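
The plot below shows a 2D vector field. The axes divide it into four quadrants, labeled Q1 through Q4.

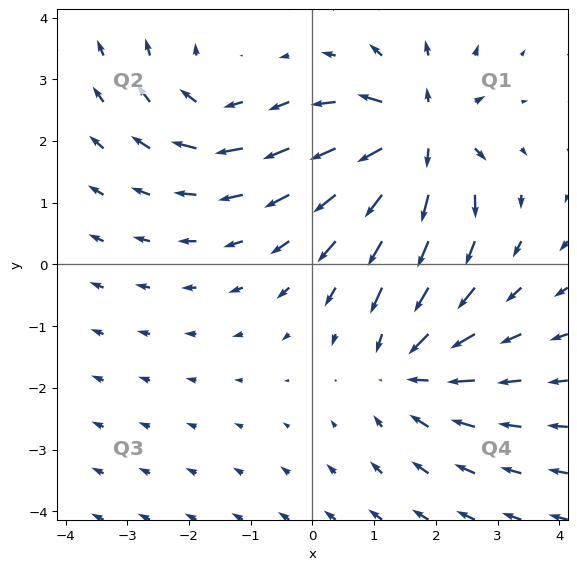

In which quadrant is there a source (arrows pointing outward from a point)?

The source sits at approximately (1.7, 2.1), which lies in quadrant Q1. The divergence there is about +6, positive as expected for a source.

Q1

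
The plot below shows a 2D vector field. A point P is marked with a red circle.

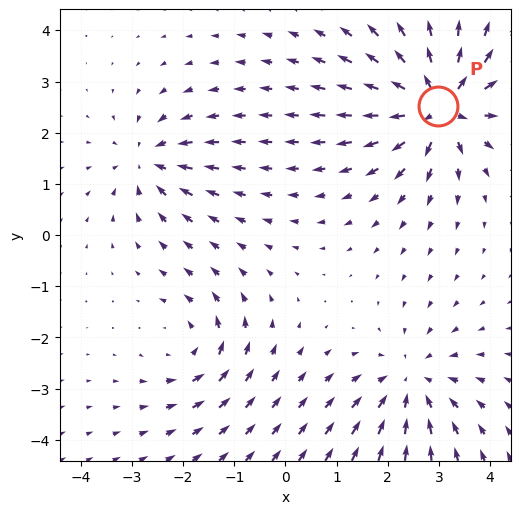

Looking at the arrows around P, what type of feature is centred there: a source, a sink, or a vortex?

At P (3.0, 2.5) the arrows spread outward. Divergence about +7, curl ≈0 — positive divergence with near-zero curl is a source.

source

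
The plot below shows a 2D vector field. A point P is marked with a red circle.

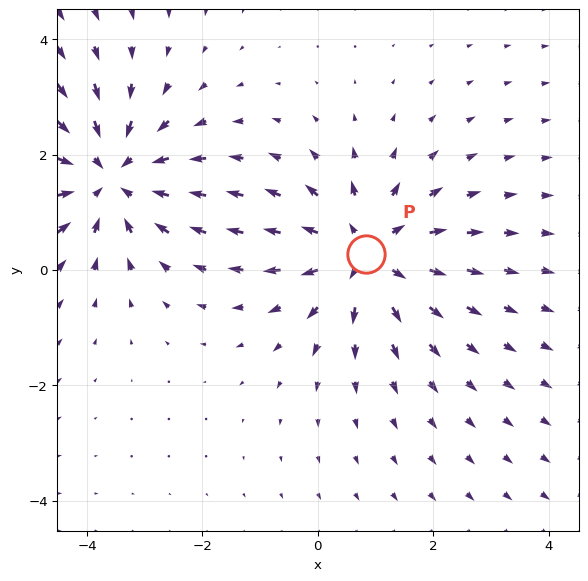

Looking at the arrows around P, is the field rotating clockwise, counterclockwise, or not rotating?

Near P at (0.8, 0.3) the arrows show no circulation. The curl there is ≈0.

not rotating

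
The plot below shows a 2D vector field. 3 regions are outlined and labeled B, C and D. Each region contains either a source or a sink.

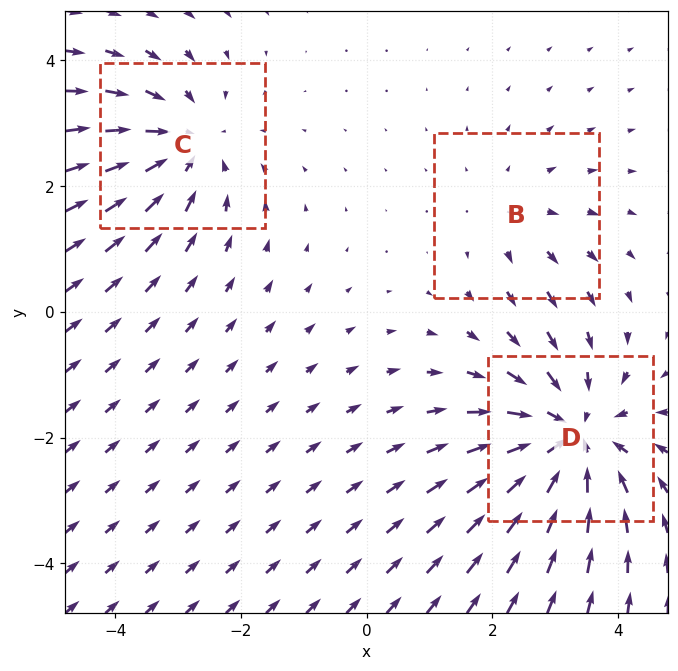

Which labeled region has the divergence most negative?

D

Divergence at each region's feature centre — B: about +2, C: about -3, D: about -4. Region D is most negative.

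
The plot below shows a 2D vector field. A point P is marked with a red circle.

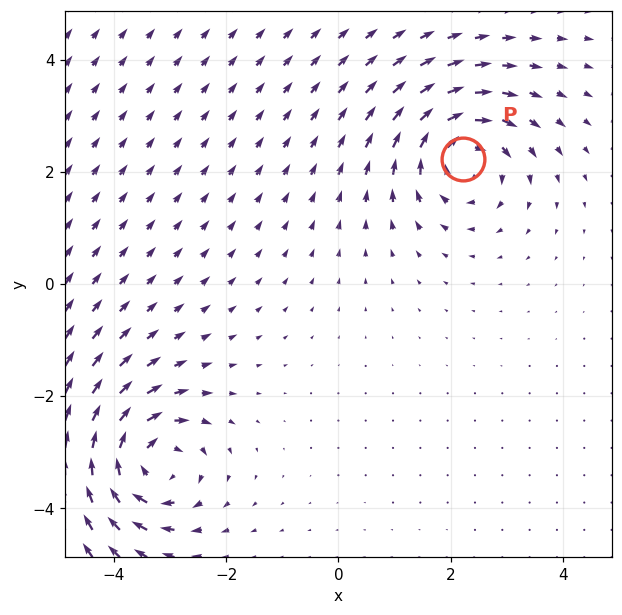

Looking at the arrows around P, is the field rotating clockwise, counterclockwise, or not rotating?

clockwise

Near P at (2.2, 2.2) the arrows circulate clockwise. The curl (z-component) there is about -6; negative curl means clockwise rotation.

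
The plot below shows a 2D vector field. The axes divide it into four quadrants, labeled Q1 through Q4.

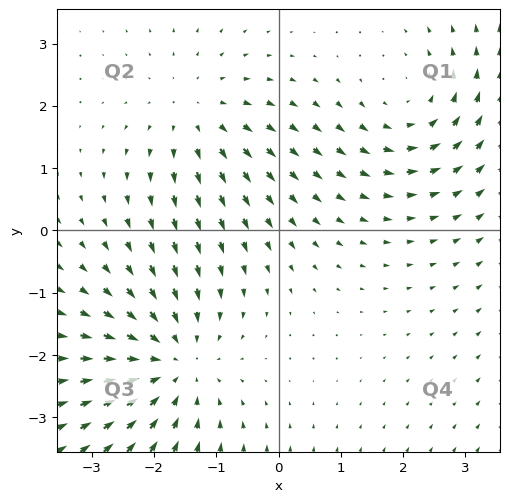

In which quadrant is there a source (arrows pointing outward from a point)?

The source sits at approximately (-1.3, 1.9), which lies in quadrant Q2. The divergence there is about +2, positive as expected for a source.

Q2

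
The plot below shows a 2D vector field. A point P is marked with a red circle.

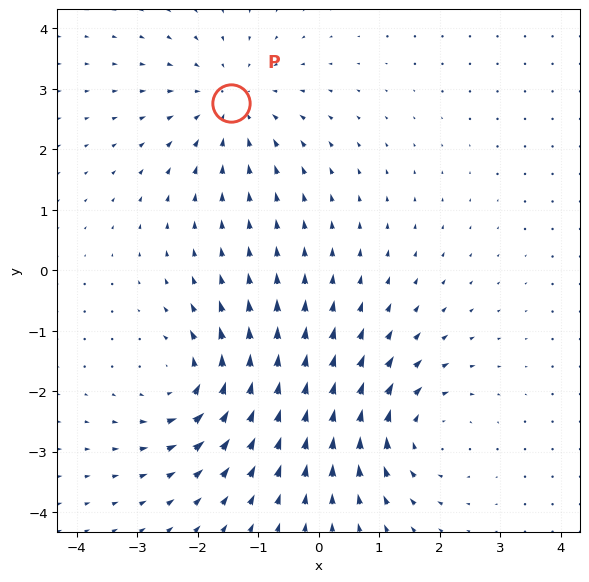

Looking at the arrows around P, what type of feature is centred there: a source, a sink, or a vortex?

At P (-1.4, 2.8) the arrows converge inward. Divergence about -3, curl ≈0 — negative divergence with near-zero curl is a sink.

sink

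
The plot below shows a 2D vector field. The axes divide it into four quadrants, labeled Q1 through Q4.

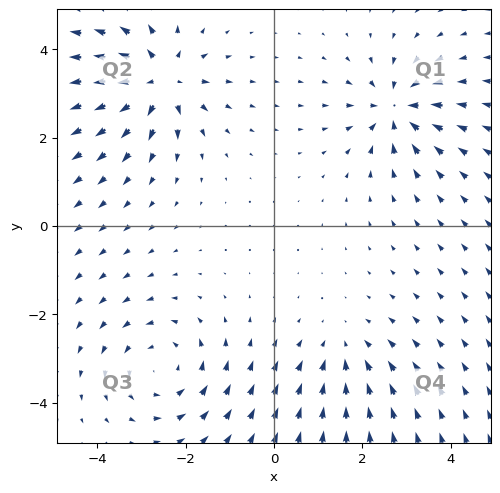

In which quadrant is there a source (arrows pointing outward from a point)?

The source sits at approximately (-2.6, 3.3), which lies in quadrant Q2. The divergence there is about +6, positive as expected for a source.

Q2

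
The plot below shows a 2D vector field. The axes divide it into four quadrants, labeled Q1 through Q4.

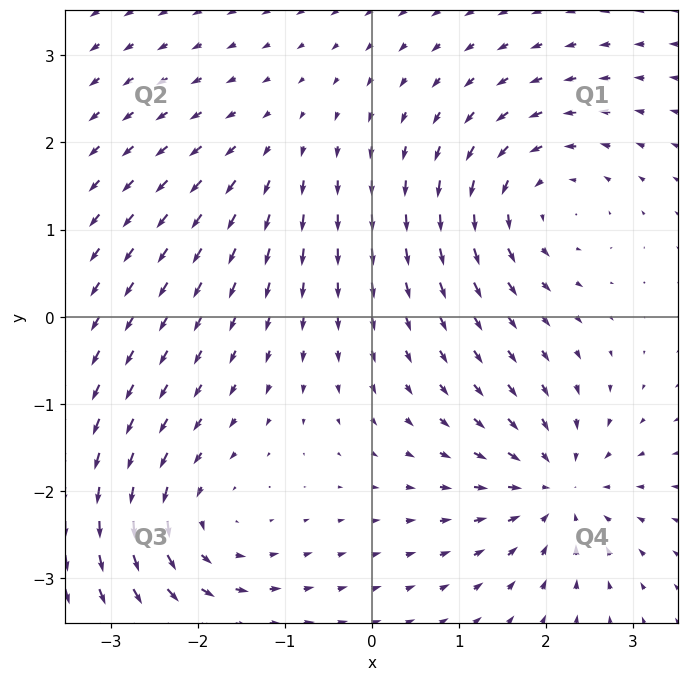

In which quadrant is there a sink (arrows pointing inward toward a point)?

The sink sits at approximately (2.1, -2.0), which lies in quadrant Q4. The divergence there is about -6, negative as expected for a sink.

Q4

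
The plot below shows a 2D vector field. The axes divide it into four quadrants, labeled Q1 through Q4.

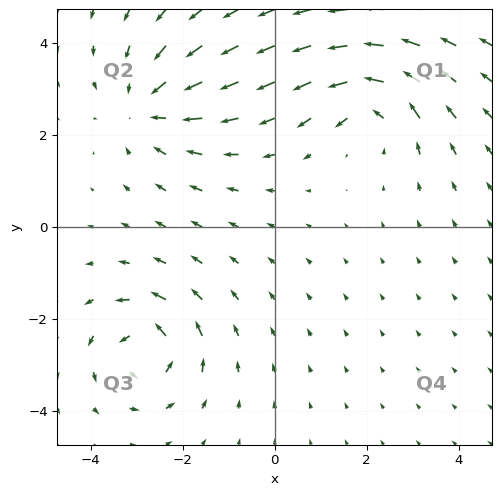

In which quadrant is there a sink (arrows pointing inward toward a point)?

The sink sits at approximately (-2.8, 2.6), which lies in quadrant Q2. The divergence there is about -4, negative as expected for a sink.

Q2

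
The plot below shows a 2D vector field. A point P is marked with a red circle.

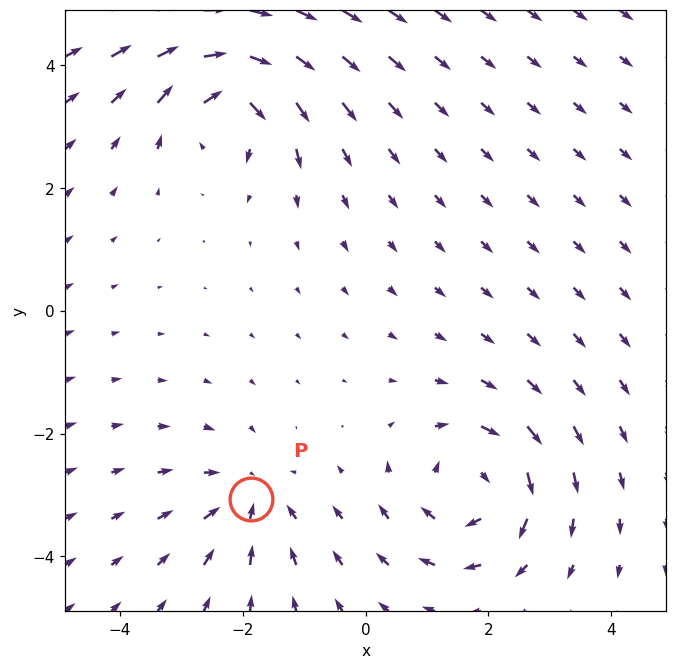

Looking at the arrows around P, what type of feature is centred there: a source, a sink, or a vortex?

At P (-1.9, -3.1) the arrows converge inward. Divergence about -4, curl ≈0 — negative divergence with near-zero curl is a sink.

sink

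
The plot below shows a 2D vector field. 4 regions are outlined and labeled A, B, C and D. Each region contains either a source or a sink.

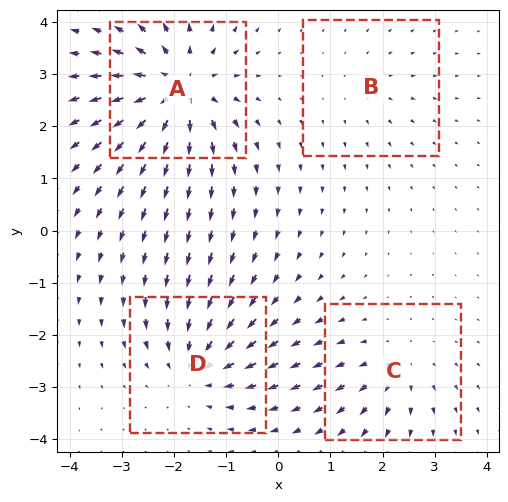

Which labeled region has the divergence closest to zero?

B

Divergence at each region's feature centre — A: about +8, B: about +2, C: about +4, D: about -5. Region B is closest to zero.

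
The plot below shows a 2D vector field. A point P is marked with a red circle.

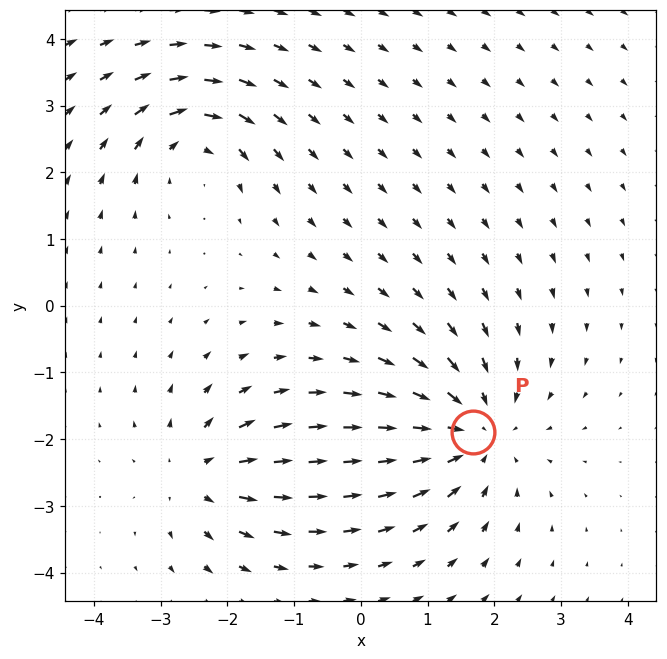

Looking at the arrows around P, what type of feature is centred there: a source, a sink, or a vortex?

sink

At P (1.7, -1.9) the arrows converge inward. Divergence about -3, curl ≈0 — negative divergence with near-zero curl is a sink.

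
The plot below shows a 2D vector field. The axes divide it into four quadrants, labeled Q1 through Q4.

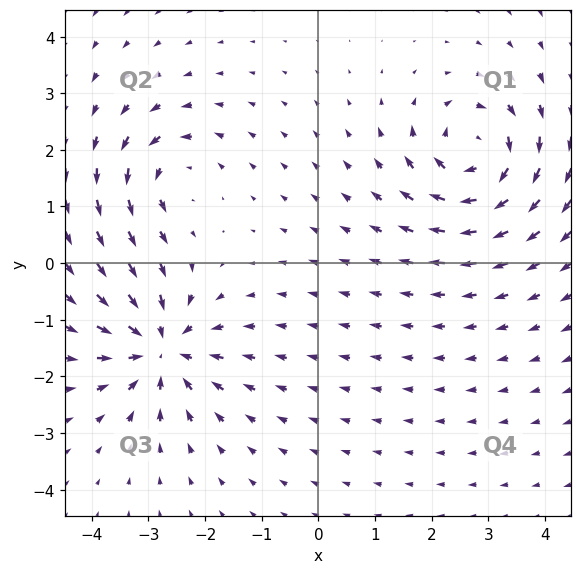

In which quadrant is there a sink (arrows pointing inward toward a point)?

Q3

The sink sits at approximately (-2.8, -1.5), which lies in quadrant Q3. The divergence there is about -5, negative as expected for a sink.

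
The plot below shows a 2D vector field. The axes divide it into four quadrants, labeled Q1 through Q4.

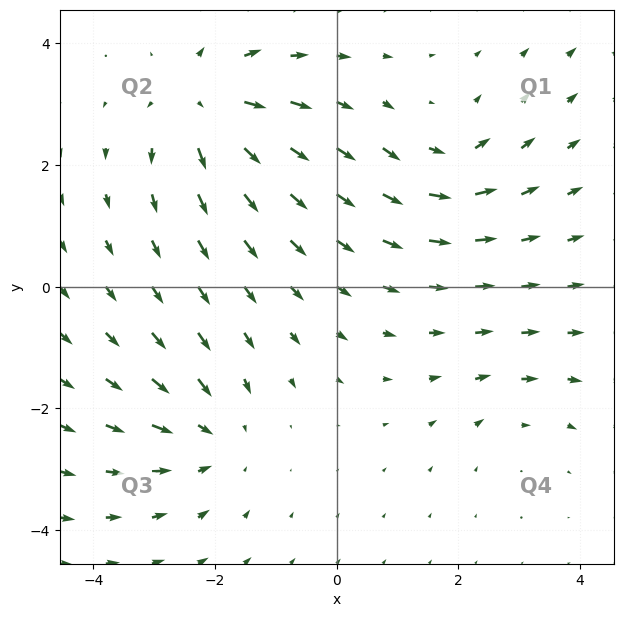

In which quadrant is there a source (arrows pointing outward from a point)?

The source sits at approximately (-2.2, 3.0), which lies in quadrant Q2. The divergence there is about +5, positive as expected for a source.

Q2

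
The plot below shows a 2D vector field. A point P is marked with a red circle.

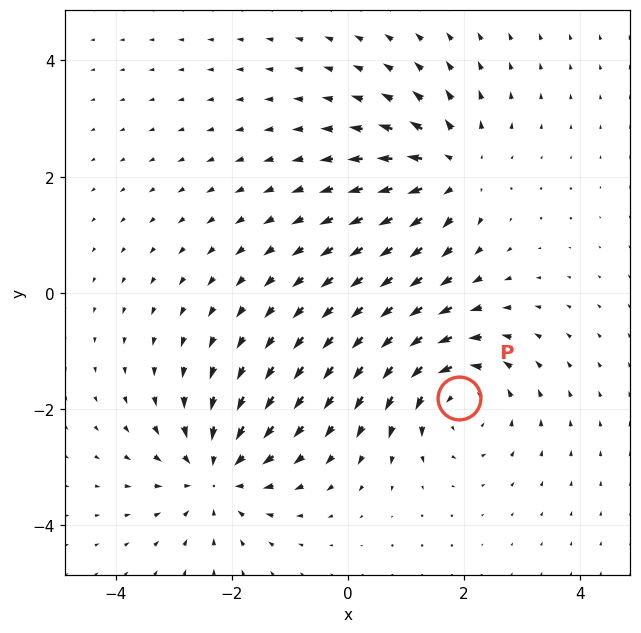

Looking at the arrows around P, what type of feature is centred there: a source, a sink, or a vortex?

vortex

At P (1.9, -1.8) the arrows circulate counterclockwise. Divergence ≈0, curl about +5 — near-zero divergence with nonzero curl is a vortex.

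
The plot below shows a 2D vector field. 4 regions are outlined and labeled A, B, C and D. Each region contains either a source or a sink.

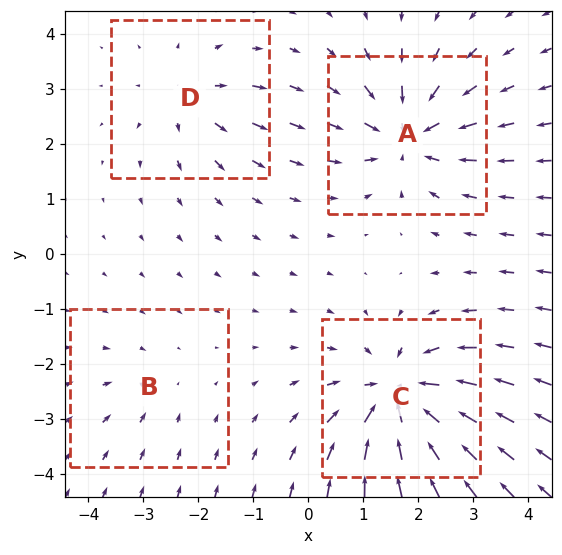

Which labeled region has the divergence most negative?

C

Divergence at each region's feature centre — A: about -6, B: about -2, C: about -7, D: about +4. Region C is most negative.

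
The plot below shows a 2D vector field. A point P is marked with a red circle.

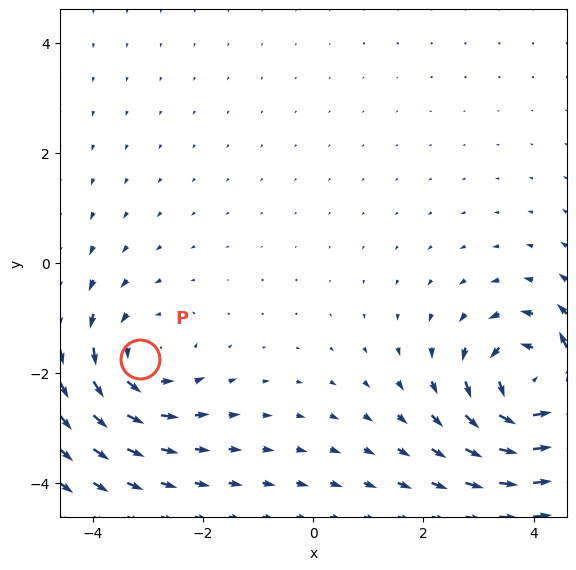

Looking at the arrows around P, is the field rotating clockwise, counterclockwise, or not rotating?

Near P at (-3.1, -1.7) the arrows circulate counterclockwise. The curl (z-component) there is about +3; positive curl means counterclockwise rotation.

counterclockwise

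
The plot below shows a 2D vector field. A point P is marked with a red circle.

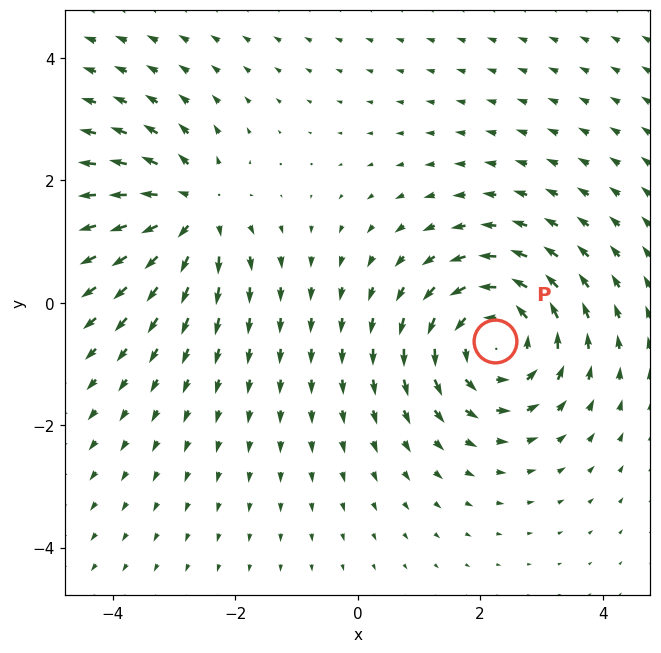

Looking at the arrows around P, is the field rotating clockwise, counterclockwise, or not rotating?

Near P at (2.2, -0.6) the arrows circulate counterclockwise. The curl (z-component) there is about +4; positive curl means counterclockwise rotation.

counterclockwise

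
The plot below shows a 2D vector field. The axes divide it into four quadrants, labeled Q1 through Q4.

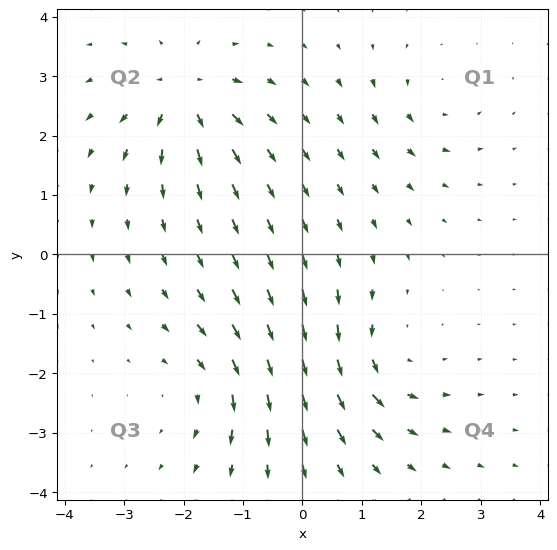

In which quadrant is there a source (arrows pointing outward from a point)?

Q2

The source sits at approximately (-2.0, 2.7), which lies in quadrant Q2. The divergence there is about +6, positive as expected for a source.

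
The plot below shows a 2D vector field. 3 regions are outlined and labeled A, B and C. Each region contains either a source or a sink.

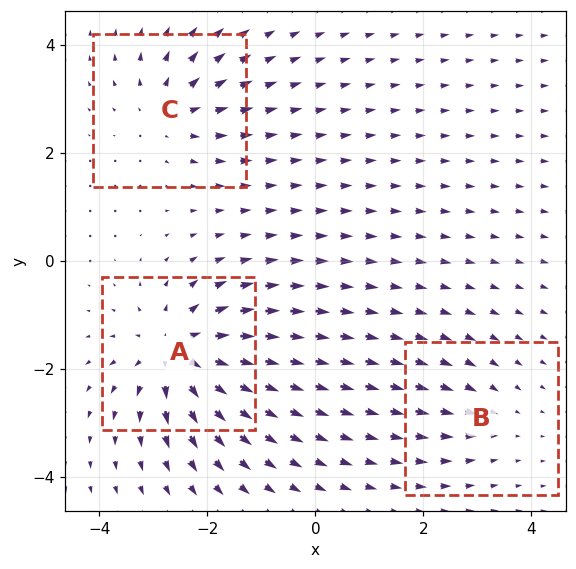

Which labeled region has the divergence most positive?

A

Divergence at each region's feature centre — A: about +6, B: about -2, C: about +4. Region A is most positive.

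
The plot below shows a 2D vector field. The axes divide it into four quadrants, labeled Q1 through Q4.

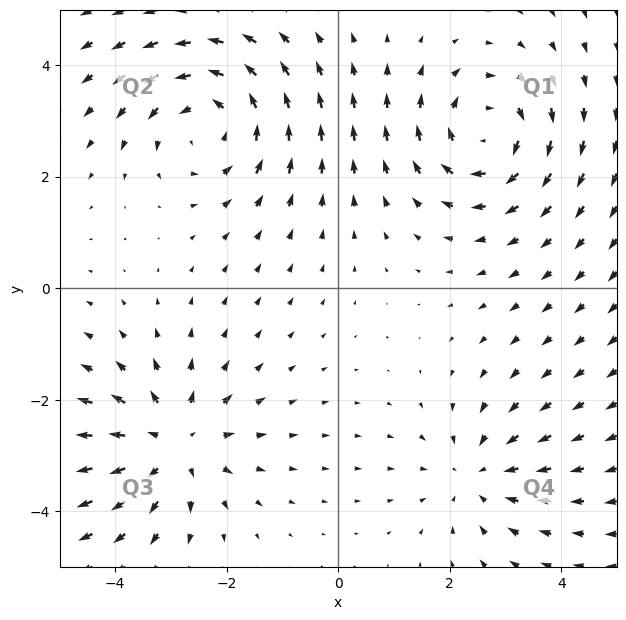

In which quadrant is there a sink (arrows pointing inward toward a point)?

Q4

The sink sits at approximately (2.5, -3.3), which lies in quadrant Q4. The divergence there is about -3, negative as expected for a sink.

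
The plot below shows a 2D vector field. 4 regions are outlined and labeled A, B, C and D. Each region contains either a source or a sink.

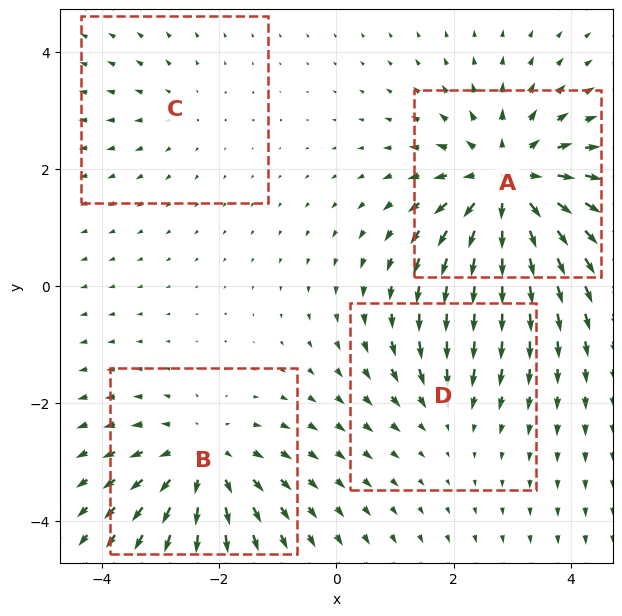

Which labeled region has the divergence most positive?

A

Divergence at each region's feature centre — A: about +7, B: about +5, C: about +2, D: about -3. Region A is most positive.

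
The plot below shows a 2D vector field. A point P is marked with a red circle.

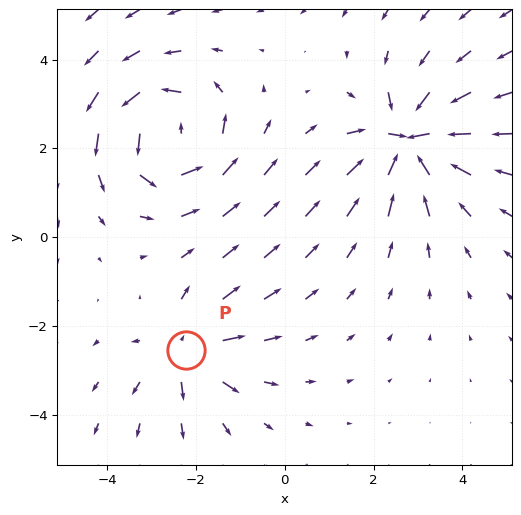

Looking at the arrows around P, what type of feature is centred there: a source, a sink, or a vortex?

source

At P (-2.2, -2.6) the arrows spread outward. Divergence about +4, curl ≈0 — positive divergence with near-zero curl is a source.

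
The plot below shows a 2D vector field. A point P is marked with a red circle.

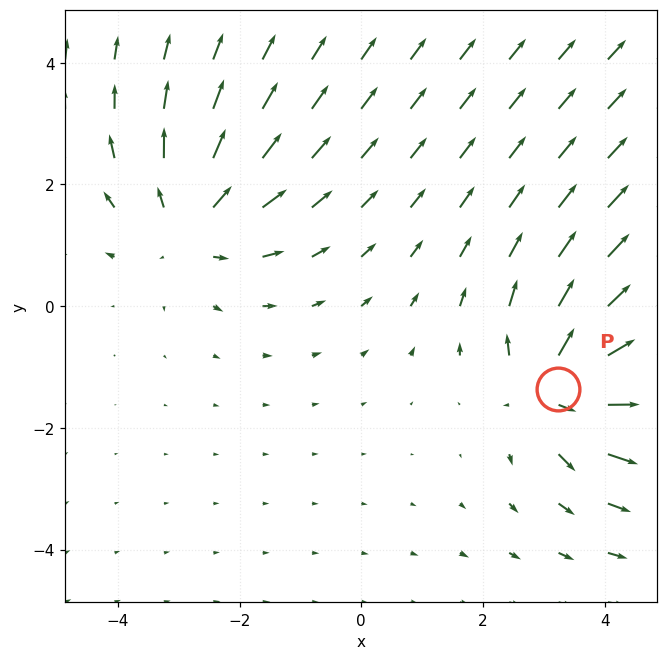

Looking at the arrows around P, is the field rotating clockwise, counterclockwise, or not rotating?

Near P at (3.2, -1.4) the arrows show no circulation. The curl there is ≈0.

not rotating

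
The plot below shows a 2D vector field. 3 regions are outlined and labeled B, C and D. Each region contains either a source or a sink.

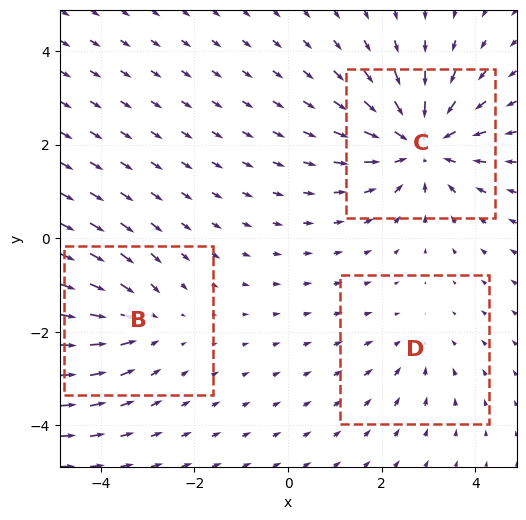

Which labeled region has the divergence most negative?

Divergence at each region's feature centre — B: about -3, C: about -5, D: about -2. Region C is most negative.

C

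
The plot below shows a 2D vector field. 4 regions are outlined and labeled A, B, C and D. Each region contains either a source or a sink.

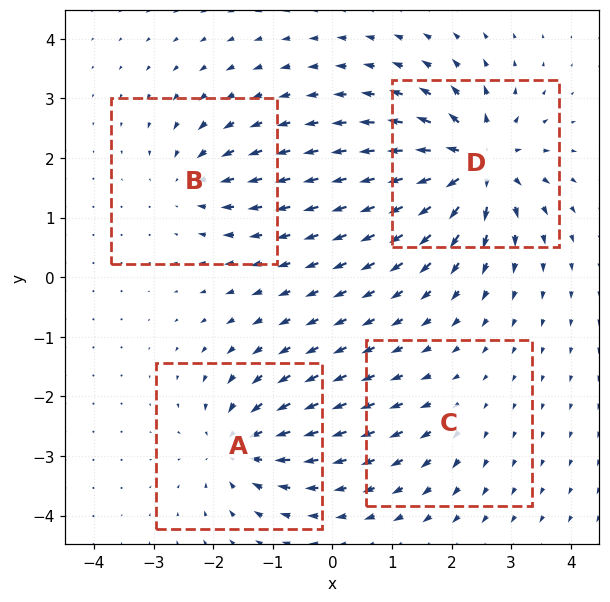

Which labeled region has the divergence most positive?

Divergence at each region's feature centre — A: about -6, B: about -4, C: about +3, D: about +9. Region D is most positive.

D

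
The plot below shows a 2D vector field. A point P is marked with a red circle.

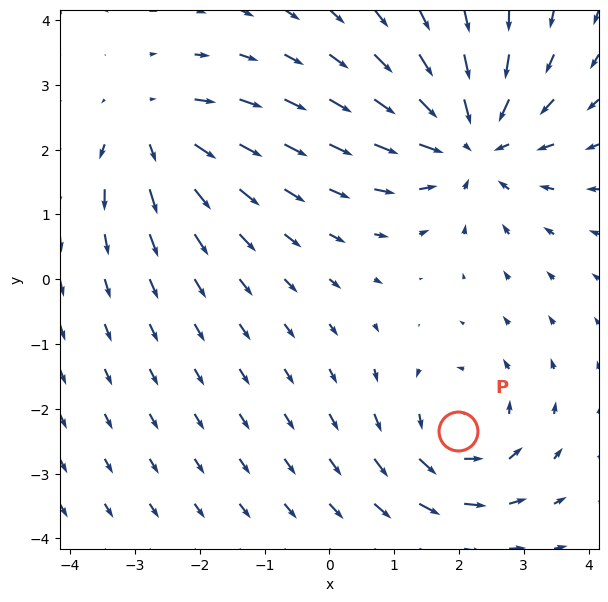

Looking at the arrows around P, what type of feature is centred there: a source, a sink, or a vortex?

vortex

At P (2.0, -2.3) the arrows circulate counterclockwise. Divergence ≈0, curl about +4 — near-zero divergence with nonzero curl is a vortex.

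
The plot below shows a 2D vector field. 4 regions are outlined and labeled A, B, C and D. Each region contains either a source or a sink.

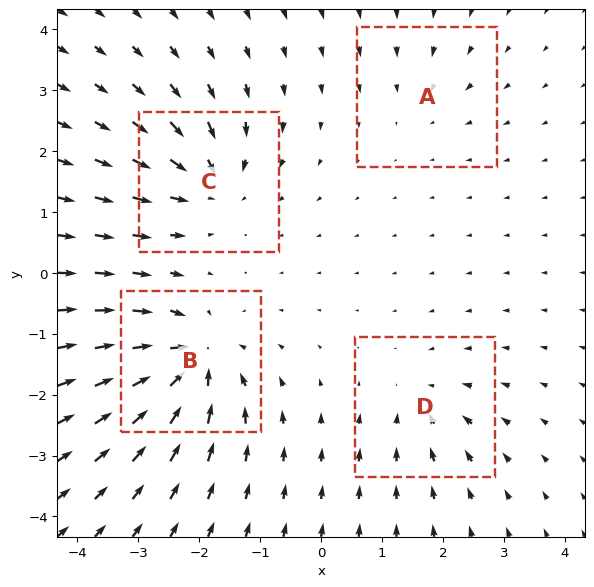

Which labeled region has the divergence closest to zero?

A

Divergence at each region's feature centre — A: about -3, B: about -8, C: about -6, D: about -4. Region A is closest to zero.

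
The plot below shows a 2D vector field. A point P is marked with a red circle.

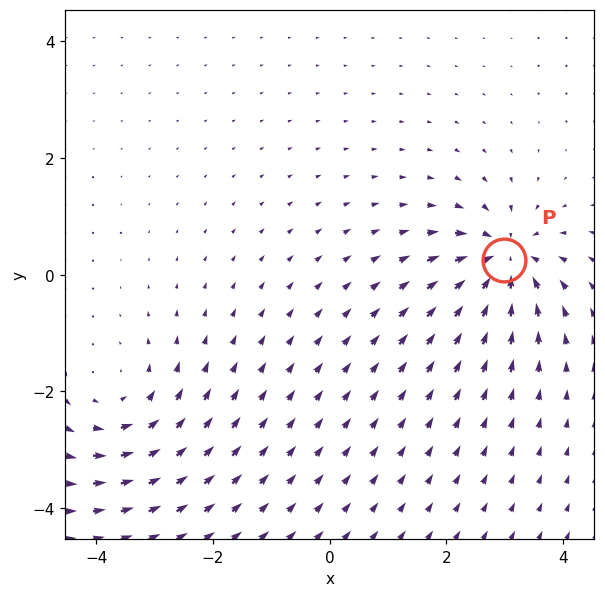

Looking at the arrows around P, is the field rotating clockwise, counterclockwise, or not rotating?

Near P at (3.0, 0.2) the arrows show no circulation. The curl there is ≈0.

not rotating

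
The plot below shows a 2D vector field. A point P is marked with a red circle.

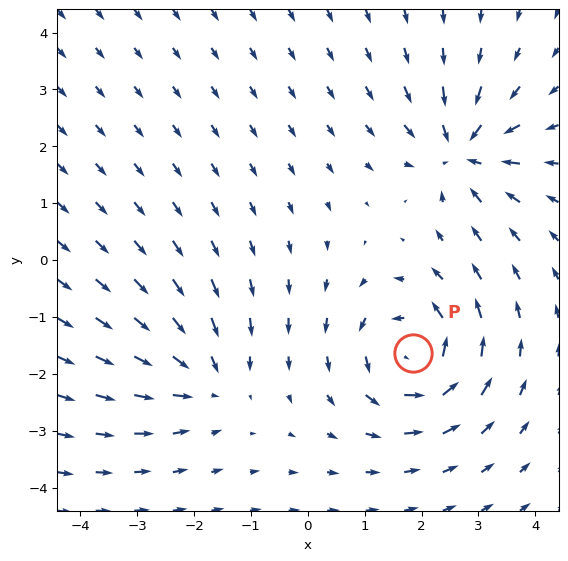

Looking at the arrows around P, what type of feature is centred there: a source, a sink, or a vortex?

vortex

At P (1.8, -1.6) the arrows circulate counterclockwise. Divergence ≈0, curl about +5 — near-zero divergence with nonzero curl is a vortex.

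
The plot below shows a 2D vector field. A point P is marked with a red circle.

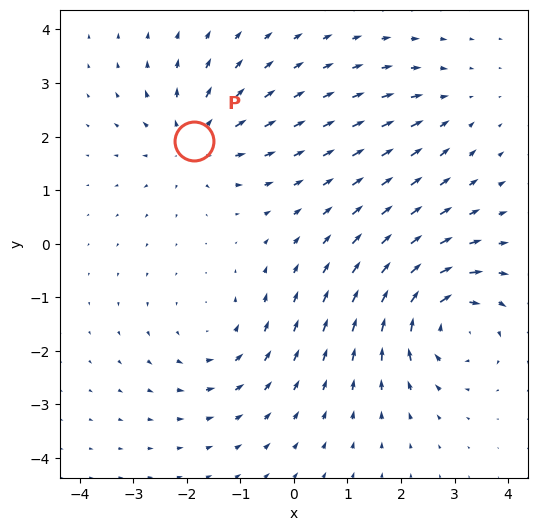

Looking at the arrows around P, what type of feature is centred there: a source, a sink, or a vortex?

source

At P (-1.9, 1.9) the arrows spread outward. Divergence about +4, curl ≈0 — positive divergence with near-zero curl is a source.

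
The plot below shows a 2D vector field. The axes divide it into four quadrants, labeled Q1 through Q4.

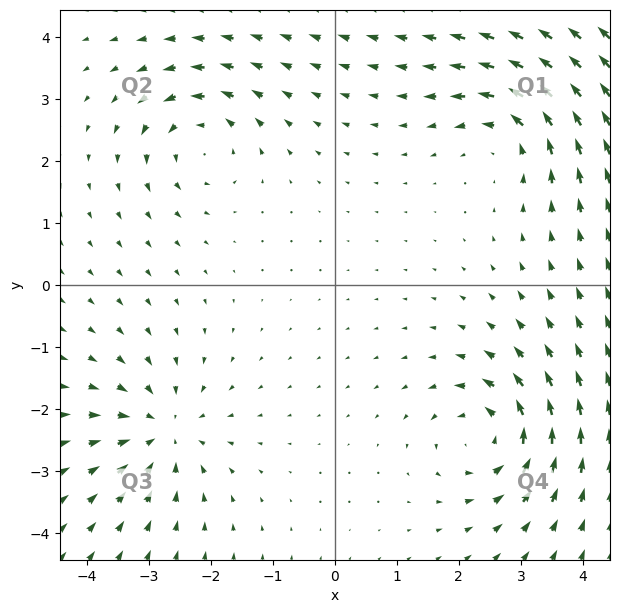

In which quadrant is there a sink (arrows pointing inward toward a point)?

The sink sits at approximately (-2.8, -2.4), which lies in quadrant Q3. The divergence there is about -4, negative as expected for a sink.

Q3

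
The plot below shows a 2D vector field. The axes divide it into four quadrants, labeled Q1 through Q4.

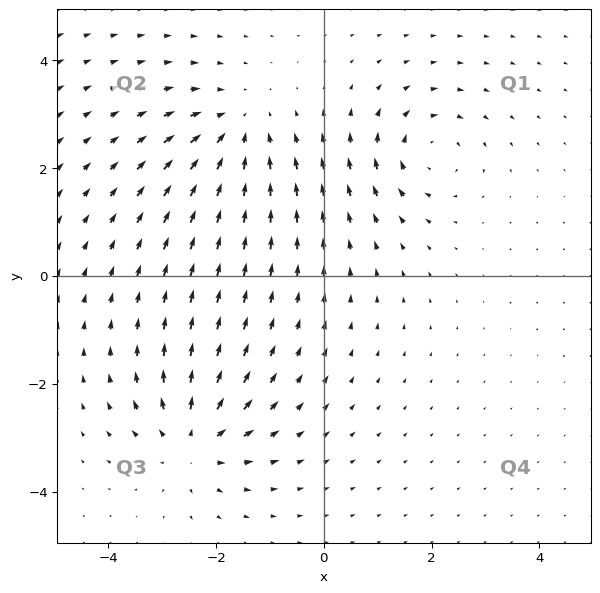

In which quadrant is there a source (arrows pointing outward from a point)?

The source sits at approximately (-2.4, -3.1), which lies in quadrant Q3. The divergence there is about +6, positive as expected for a source.

Q3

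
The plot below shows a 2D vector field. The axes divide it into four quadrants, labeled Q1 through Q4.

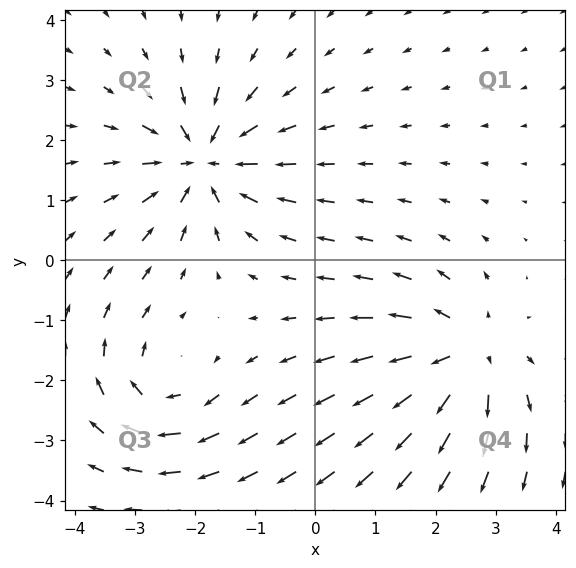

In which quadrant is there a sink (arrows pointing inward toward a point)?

Q2

The sink sits at approximately (-1.9, 1.6), which lies in quadrant Q2. The divergence there is about -6, negative as expected for a sink.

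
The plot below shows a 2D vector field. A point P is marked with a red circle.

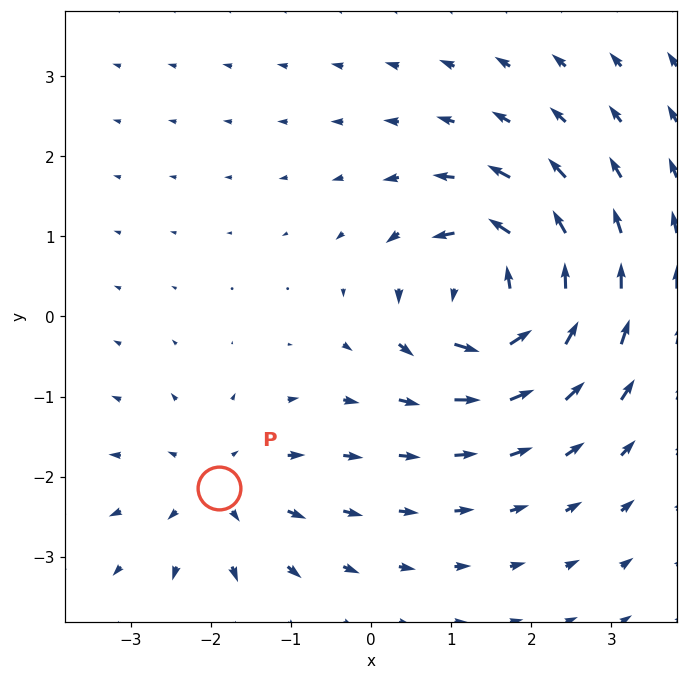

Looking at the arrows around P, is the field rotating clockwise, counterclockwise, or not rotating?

not rotating

Near P at (-1.9, -2.1) the arrows show no circulation. The curl there is ≈0.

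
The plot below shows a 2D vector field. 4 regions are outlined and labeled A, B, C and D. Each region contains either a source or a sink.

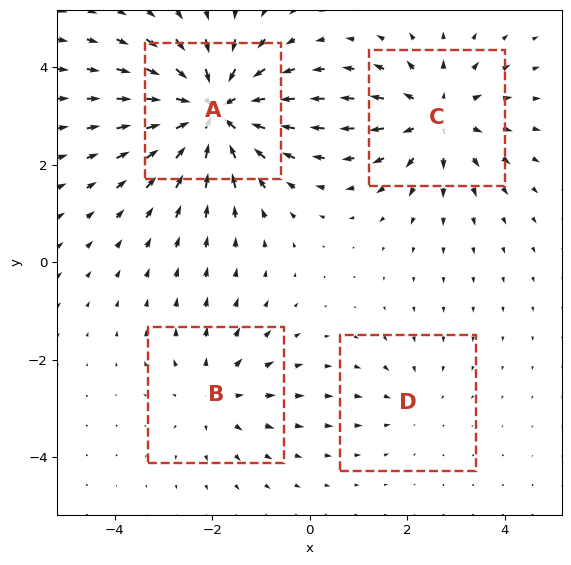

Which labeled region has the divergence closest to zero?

D

Divergence at each region's feature centre — A: about -7, B: about +3, C: about +5, D: about -2. Region D is closest to zero.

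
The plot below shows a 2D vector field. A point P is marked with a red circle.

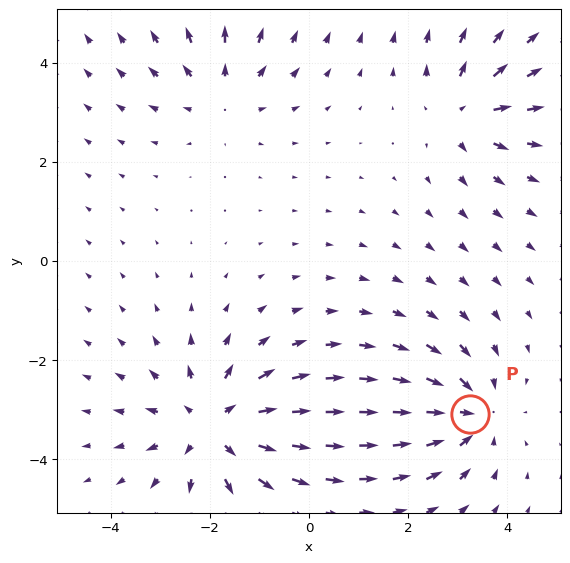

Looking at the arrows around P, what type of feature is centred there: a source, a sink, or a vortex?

sink

At P (3.2, -3.1) the arrows converge inward. Divergence about -3, curl ≈0 — negative divergence with near-zero curl is a sink.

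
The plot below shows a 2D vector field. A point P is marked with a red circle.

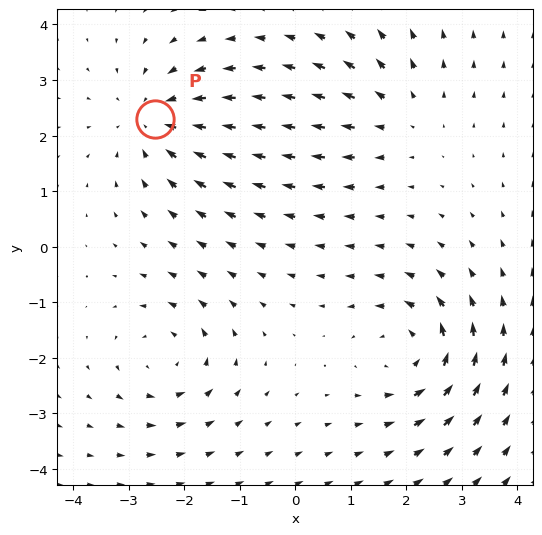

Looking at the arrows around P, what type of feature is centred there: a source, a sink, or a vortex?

At P (-2.5, 2.3) the arrows converge inward. Divergence about -4, curl ≈0 — negative divergence with near-zero curl is a sink.

sink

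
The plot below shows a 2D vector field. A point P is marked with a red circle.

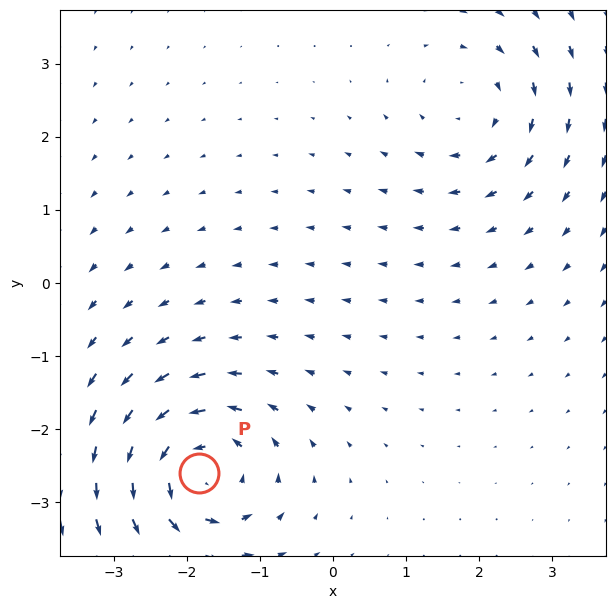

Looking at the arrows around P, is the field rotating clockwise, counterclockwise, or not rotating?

counterclockwise

Near P at (-1.8, -2.6) the arrows circulate counterclockwise. The curl (z-component) there is about +6; positive curl means counterclockwise rotation.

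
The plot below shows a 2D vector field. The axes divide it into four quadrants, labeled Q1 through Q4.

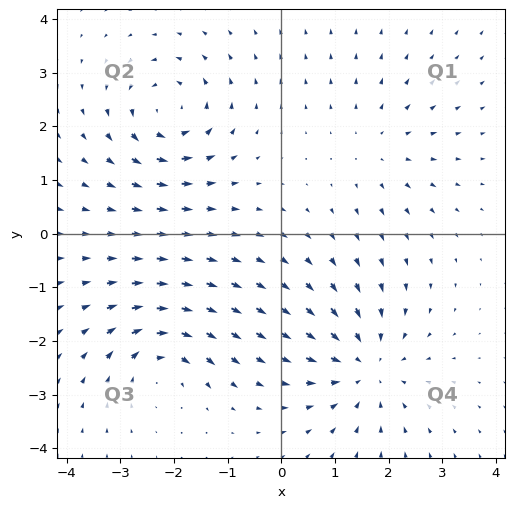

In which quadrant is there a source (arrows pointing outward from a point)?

Q1

The source sits at approximately (1.8, 1.6), which lies in quadrant Q1. The divergence there is about +3, positive as expected for a source.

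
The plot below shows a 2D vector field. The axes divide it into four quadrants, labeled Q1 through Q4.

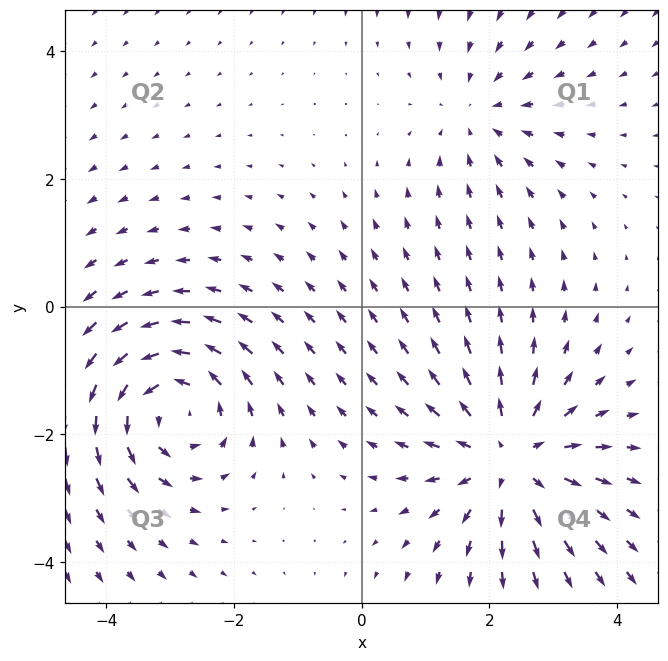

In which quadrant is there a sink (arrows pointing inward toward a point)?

The sink sits at approximately (1.8, 3.0), which lies in quadrant Q1. The divergence there is about -3, negative as expected for a sink.

Q1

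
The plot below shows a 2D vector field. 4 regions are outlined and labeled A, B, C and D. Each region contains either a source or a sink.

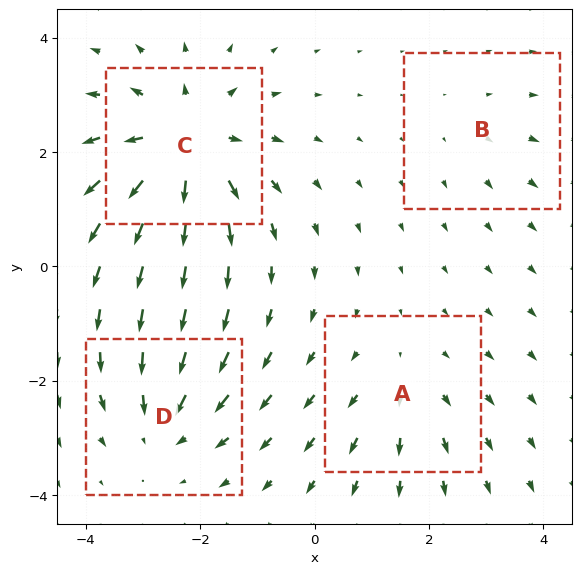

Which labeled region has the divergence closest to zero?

B

Divergence at each region's feature centre — A: about +3, B: about +2, C: about +7, D: about -4. Region B is closest to zero.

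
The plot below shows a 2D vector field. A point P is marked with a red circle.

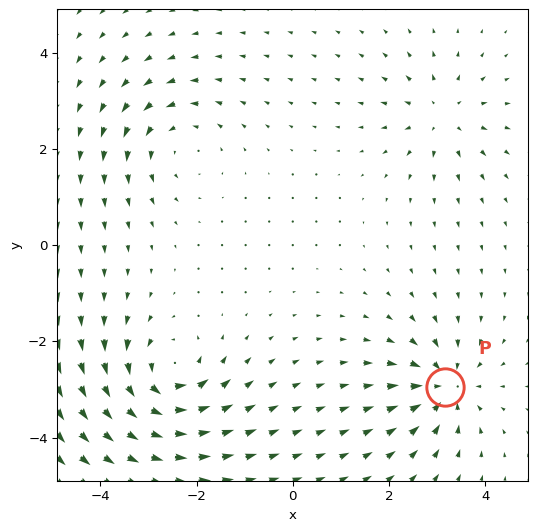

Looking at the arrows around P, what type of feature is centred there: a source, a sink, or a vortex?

sink

At P (3.2, -2.9) the arrows converge inward. Divergence about -5, curl ≈0 — negative divergence with near-zero curl is a sink.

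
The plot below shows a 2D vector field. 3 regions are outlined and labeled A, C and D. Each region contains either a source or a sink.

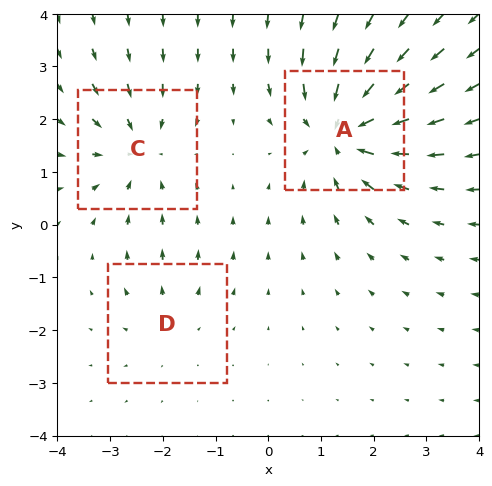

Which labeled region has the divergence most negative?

A

Divergence at each region's feature centre — A: about -5, C: about -3, D: about +2. Region A is most negative.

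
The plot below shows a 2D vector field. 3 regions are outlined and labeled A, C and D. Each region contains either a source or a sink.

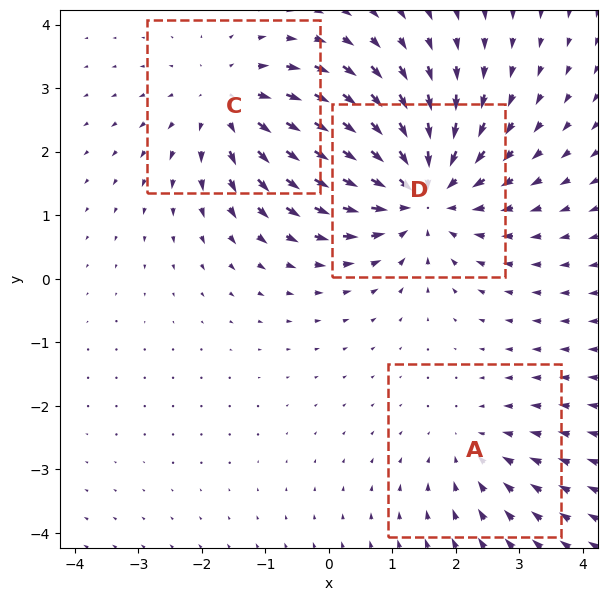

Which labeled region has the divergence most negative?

D

Divergence at each region's feature centre — A: about -2, C: about +3, D: about -4. Region D is most negative.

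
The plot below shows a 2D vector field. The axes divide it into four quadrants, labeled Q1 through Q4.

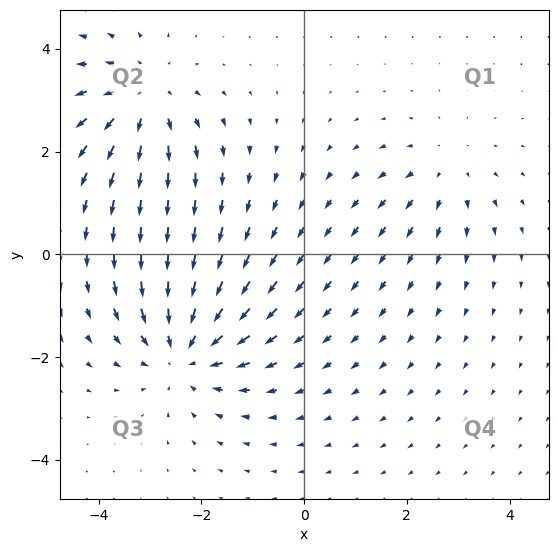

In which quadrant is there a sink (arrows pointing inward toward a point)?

The sink sits at approximately (-2.3, -1.9), which lies in quadrant Q3. The divergence there is about -4, negative as expected for a sink.

Q3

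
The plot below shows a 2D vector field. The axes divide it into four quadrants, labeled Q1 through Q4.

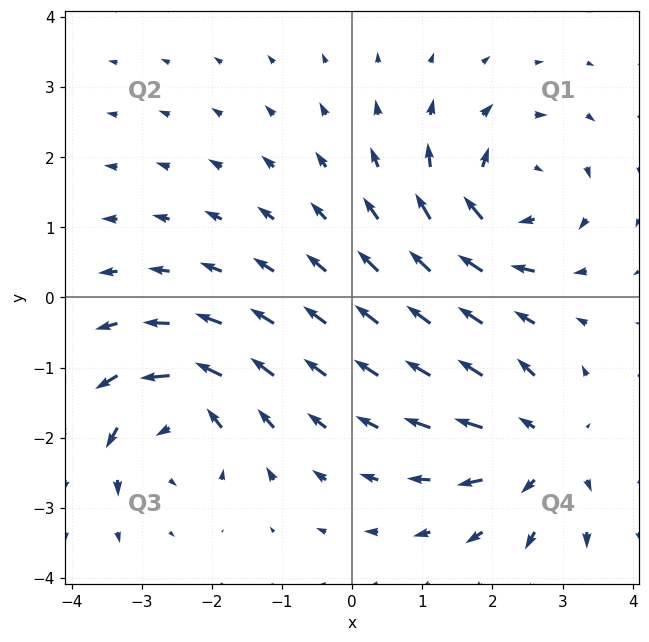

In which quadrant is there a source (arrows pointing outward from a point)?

The source sits at approximately (2.7, -2.2), which lies in quadrant Q4. The divergence there is about +5, positive as expected for a source.

Q4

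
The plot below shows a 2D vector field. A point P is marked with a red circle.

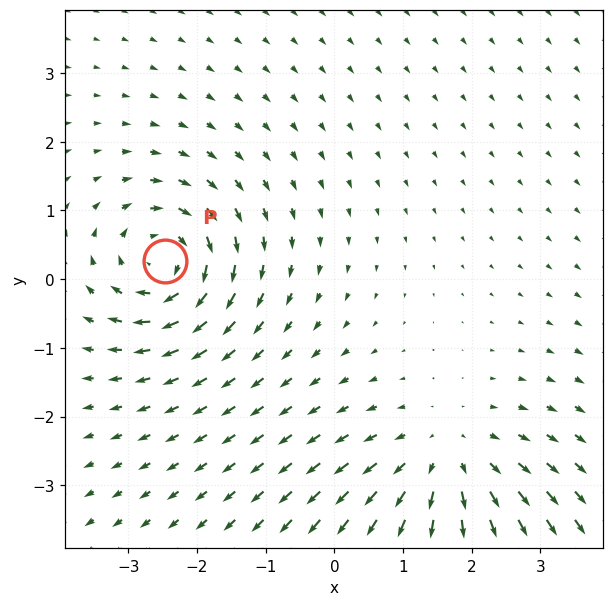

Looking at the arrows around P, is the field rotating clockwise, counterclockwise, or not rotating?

clockwise

Near P at (-2.5, 0.3) the arrows circulate clockwise. The curl (z-component) there is about -4; negative curl means clockwise rotation.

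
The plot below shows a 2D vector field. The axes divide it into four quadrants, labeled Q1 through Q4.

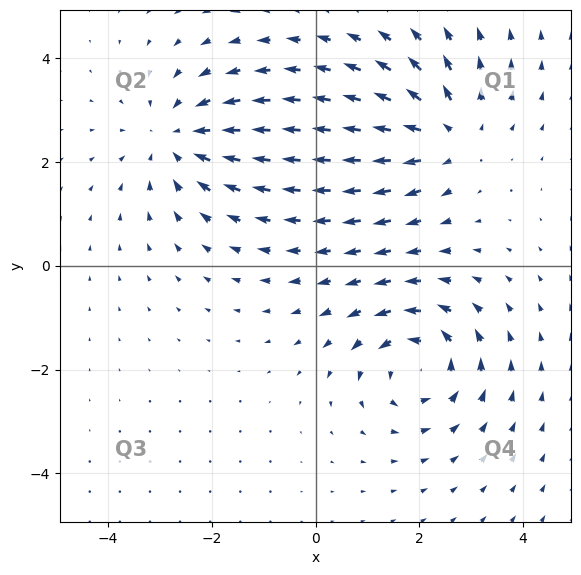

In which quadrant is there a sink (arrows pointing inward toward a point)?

The sink sits at approximately (-2.7, 2.5), which lies in quadrant Q2. The divergence there is about -3, negative as expected for a sink.

Q2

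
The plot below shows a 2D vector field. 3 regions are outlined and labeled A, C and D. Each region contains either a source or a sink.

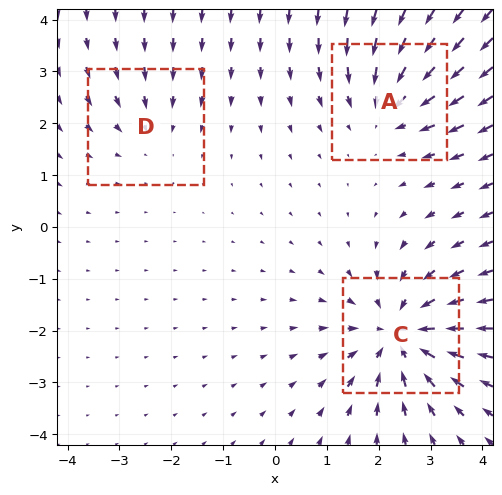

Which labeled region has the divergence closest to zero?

Divergence at each region's feature centre — A: about -3, C: about -5, D: about -2. Region D is closest to zero.

D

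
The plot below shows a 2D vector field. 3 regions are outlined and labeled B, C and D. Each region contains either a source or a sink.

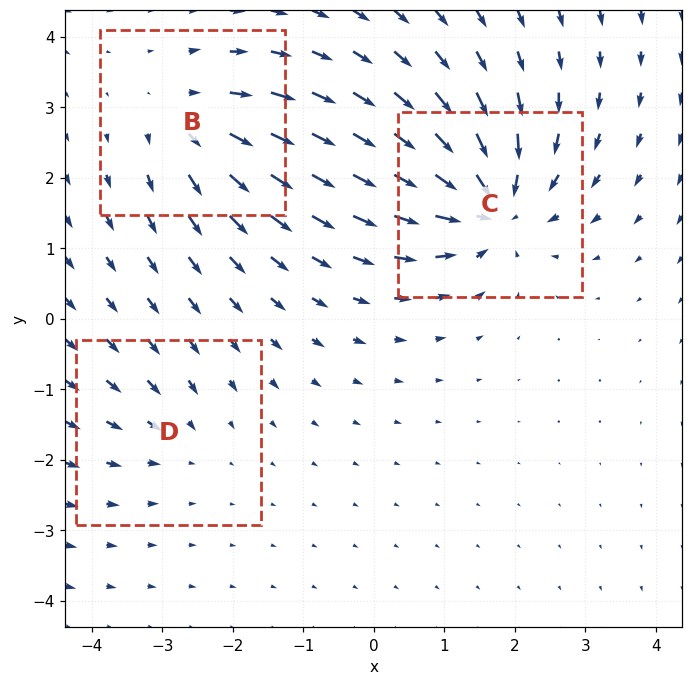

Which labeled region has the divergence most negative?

C

Divergence at each region's feature centre — B: about +4, C: about -6, D: about -2. Region C is most negative.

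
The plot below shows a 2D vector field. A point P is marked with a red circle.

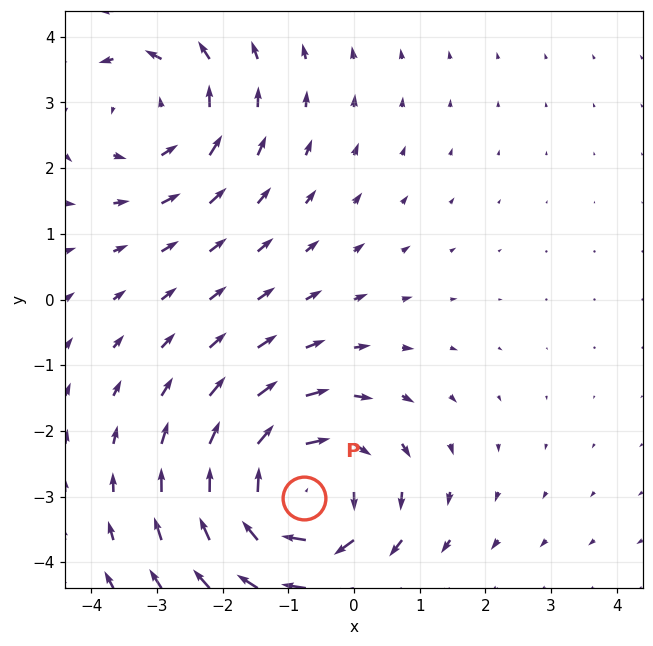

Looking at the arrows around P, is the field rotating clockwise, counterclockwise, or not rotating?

clockwise

Near P at (-0.8, -3.0) the arrows circulate clockwise. The curl (z-component) there is about -3; negative curl means clockwise rotation.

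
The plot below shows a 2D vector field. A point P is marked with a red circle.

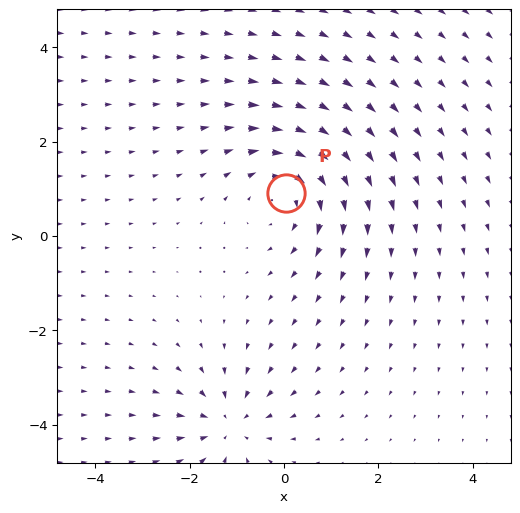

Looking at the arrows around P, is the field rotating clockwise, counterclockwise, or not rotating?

Near P at (0.0, 0.9) the arrows circulate clockwise. The curl (z-component) there is about -3; negative curl means clockwise rotation.

clockwise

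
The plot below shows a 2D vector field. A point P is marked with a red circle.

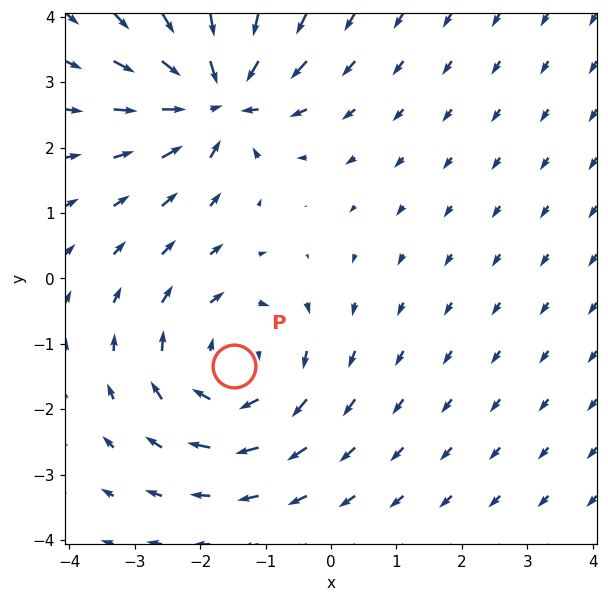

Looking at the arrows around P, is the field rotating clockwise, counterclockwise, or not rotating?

Near P at (-1.5, -1.3) the arrows circulate clockwise. The curl (z-component) there is about -3; negative curl means clockwise rotation.

clockwise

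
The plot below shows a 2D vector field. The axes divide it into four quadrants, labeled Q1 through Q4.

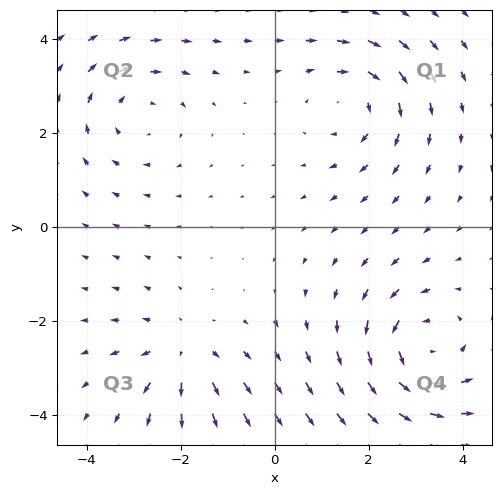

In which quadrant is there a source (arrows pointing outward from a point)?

The source sits at approximately (-2.0, -2.7), which lies in quadrant Q3. The divergence there is about +3, positive as expected for a source.

Q3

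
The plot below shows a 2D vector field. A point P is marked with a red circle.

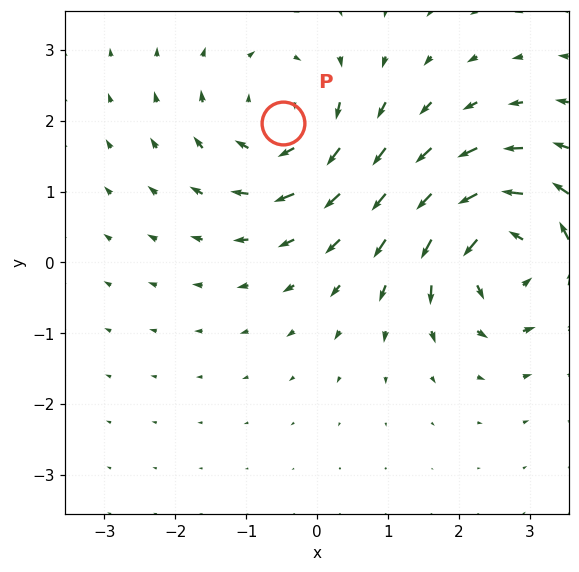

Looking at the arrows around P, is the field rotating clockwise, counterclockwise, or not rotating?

clockwise

Near P at (-0.5, 2.0) the arrows circulate clockwise. The curl (z-component) there is about -4; negative curl means clockwise rotation.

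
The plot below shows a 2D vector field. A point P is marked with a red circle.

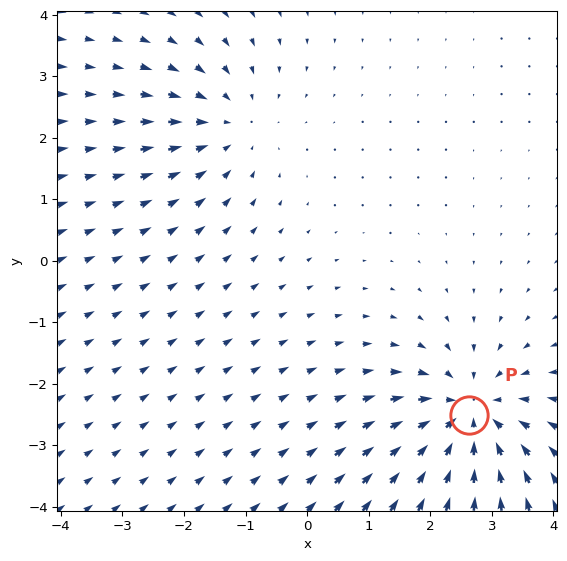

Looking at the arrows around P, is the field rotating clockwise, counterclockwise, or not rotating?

not rotating

Near P at (2.6, -2.5) the arrows show no circulation. The curl there is ≈0.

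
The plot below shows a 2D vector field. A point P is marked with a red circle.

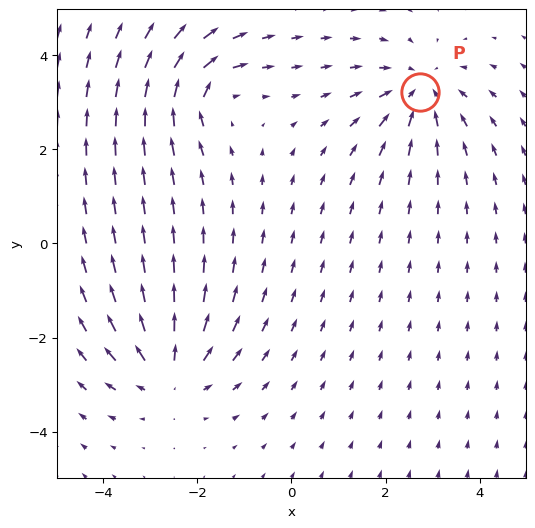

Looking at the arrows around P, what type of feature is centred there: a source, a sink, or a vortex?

sink

At P (2.7, 3.2) the arrows converge inward. Divergence about -4, curl ≈0 — negative divergence with near-zero curl is a sink.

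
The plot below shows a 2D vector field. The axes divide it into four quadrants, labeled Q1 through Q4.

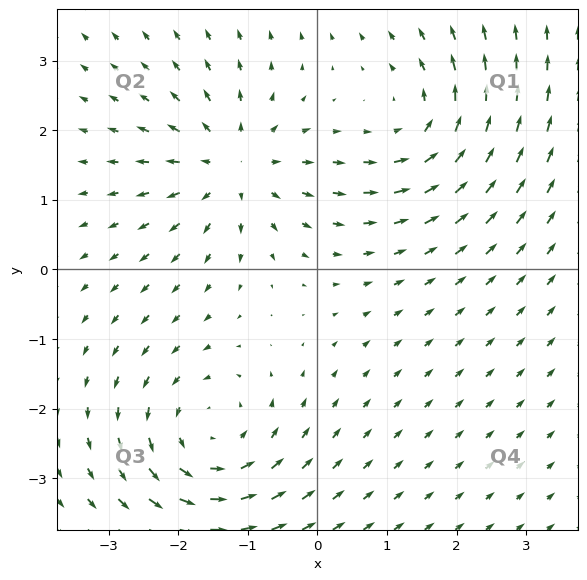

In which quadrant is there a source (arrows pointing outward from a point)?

The source sits at approximately (-1.2, 1.5), which lies in quadrant Q2. The divergence there is about +4, positive as expected for a source.

Q2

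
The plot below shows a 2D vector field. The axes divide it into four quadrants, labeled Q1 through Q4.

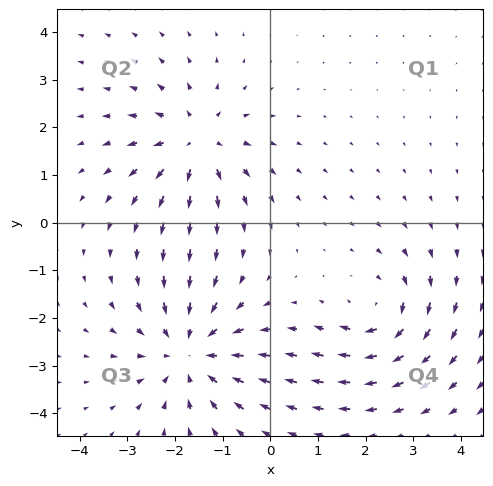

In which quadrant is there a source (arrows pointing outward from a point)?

The source sits at approximately (-1.6, 1.7), which lies in quadrant Q2. The divergence there is about +4, positive as expected for a source.

Q2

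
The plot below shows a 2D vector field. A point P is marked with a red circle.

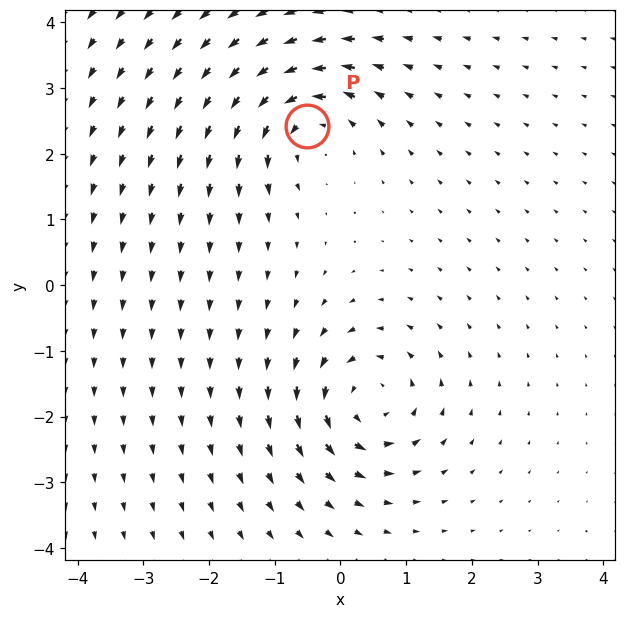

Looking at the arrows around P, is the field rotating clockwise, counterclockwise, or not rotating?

Near P at (-0.5, 2.4) the arrows circulate counterclockwise. The curl (z-component) there is about +6; positive curl means counterclockwise rotation.

counterclockwise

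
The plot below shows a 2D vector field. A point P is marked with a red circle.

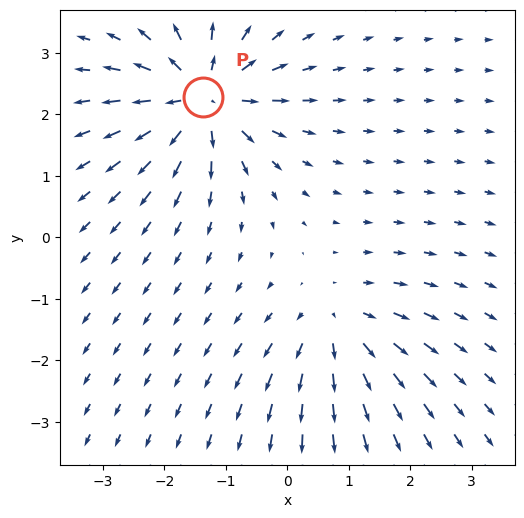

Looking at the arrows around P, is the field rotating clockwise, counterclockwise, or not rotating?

not rotating

Near P at (-1.4, 2.3) the arrows show no circulation. The curl there is ≈0.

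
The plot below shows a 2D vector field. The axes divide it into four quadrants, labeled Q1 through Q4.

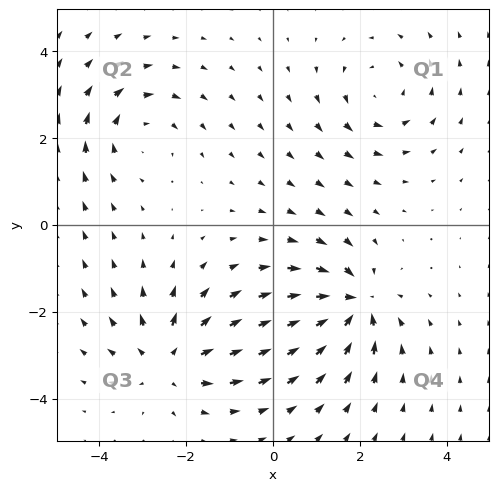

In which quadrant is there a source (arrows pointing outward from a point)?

Q3

The source sits at approximately (-2.4, -3.1), which lies in quadrant Q3. The divergence there is about +4, positive as expected for a source.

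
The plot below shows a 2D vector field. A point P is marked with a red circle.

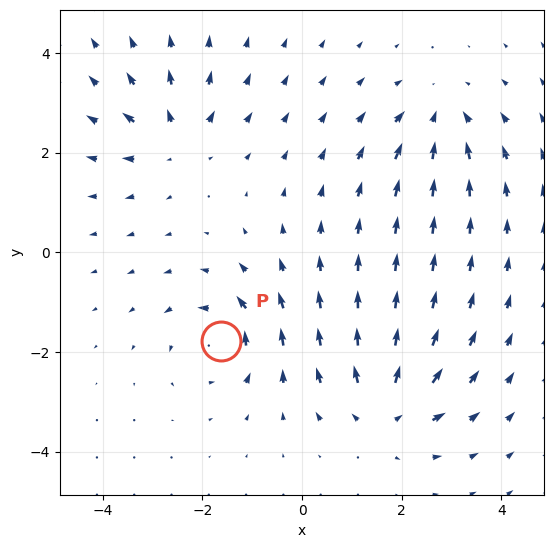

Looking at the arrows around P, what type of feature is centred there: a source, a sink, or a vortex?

At P (-1.6, -1.8) the arrows circulate counterclockwise. Divergence ≈0, curl about +6 — near-zero divergence with nonzero curl is a vortex.

vortex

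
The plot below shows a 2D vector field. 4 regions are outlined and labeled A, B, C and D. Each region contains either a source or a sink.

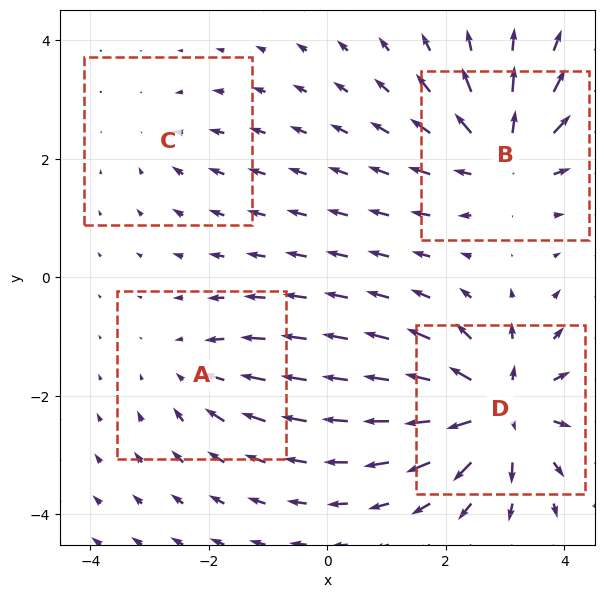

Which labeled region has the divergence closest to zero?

C

Divergence at each region's feature centre — A: about -3, B: about +6, C: about -2, D: about +7. Region C is closest to zero.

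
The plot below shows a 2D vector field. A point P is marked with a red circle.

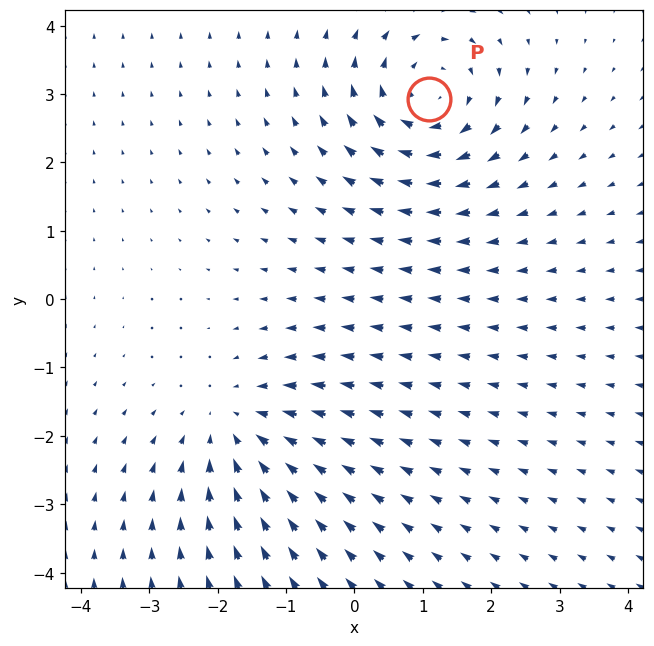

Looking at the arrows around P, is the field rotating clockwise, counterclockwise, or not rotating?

clockwise

Near P at (1.1, 2.9) the arrows circulate clockwise. The curl (z-component) there is about -5; negative curl means clockwise rotation.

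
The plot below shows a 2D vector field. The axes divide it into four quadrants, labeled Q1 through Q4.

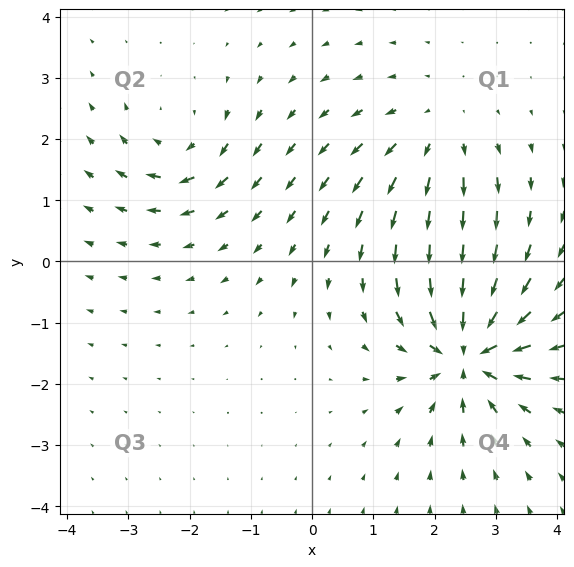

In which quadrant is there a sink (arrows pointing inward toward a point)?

Q4

The sink sits at approximately (2.6, -1.5), which lies in quadrant Q4. The divergence there is about -6, negative as expected for a sink.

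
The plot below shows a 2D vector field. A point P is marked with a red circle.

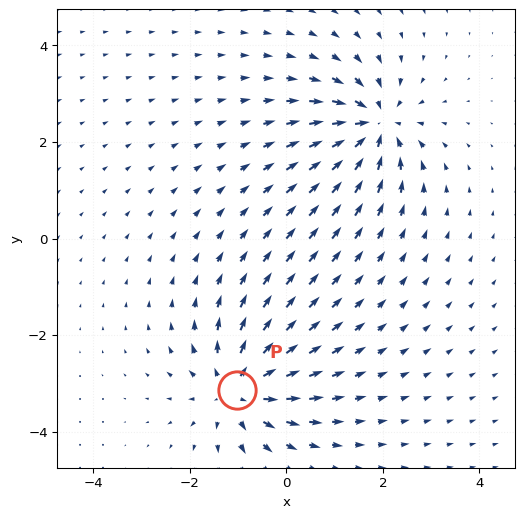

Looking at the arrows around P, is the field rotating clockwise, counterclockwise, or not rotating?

not rotating

Near P at (-1.0, -3.1) the arrows show no circulation. The curl there is ≈0.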